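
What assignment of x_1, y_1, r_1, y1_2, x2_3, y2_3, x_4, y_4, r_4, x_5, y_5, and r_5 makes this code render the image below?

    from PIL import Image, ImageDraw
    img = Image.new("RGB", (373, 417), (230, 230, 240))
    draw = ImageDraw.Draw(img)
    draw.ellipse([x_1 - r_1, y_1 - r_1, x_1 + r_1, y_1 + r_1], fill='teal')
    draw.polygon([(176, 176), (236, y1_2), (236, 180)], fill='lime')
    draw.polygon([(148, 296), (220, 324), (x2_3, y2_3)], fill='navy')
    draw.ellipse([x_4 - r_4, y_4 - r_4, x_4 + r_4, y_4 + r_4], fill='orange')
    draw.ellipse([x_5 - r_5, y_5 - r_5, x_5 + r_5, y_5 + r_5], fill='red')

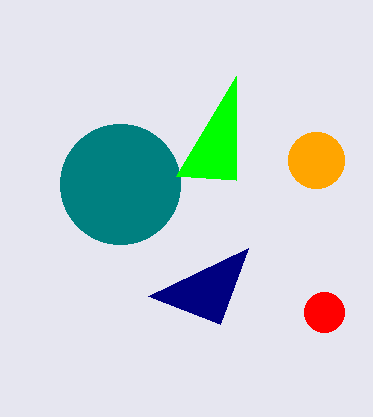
x_1 = 120, y_1 = 184, r_1 = 60, y1_2 = 76, x2_3 = 248, y2_3 = 248, x_4 = 316, y_4 = 160, r_4 = 28, x_5 = 324, y_5 = 312, r_5 = 20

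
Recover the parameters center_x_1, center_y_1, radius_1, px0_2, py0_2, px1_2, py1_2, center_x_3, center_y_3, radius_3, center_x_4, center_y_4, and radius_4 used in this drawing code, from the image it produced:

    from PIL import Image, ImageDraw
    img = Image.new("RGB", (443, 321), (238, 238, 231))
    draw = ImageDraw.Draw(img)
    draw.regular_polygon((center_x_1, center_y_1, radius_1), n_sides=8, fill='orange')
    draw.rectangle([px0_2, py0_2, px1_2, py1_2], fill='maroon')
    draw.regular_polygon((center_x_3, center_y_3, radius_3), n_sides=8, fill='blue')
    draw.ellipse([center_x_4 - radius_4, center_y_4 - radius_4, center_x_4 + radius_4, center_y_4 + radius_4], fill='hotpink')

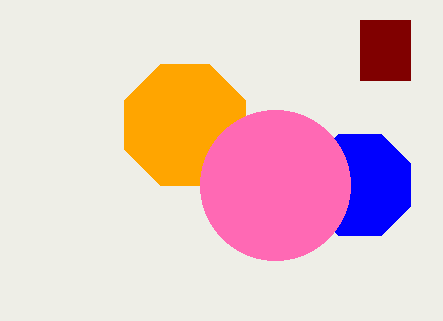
center_x_1 = 185; center_y_1 = 125; radius_1 = 65; px0_2 = 360; py0_2 = 20; px1_2 = 410; py1_2 = 80; center_x_3 = 360; center_y_3 = 185; radius_3 = 55; center_x_4 = 275; center_y_4 = 185; radius_4 = 75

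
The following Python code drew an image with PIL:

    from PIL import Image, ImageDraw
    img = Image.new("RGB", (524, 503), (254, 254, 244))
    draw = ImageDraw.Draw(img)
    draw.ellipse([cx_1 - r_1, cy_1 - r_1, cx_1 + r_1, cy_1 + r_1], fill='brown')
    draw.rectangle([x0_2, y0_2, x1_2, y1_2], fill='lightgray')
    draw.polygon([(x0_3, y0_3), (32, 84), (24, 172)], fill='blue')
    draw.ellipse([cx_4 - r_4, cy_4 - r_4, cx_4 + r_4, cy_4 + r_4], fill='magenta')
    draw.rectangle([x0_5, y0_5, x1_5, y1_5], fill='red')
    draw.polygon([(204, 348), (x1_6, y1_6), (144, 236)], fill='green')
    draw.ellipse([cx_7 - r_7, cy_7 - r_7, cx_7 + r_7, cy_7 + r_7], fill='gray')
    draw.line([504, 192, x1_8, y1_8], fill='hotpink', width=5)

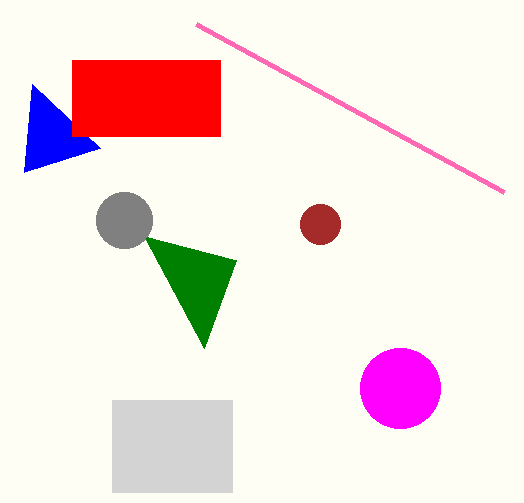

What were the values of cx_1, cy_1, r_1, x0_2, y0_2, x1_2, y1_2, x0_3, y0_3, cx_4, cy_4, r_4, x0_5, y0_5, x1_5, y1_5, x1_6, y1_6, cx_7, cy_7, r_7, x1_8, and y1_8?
cx_1 = 320
cy_1 = 224
r_1 = 20
x0_2 = 112
y0_2 = 400
x1_2 = 232
y1_2 = 492
x0_3 = 100
y0_3 = 148
cx_4 = 400
cy_4 = 388
r_4 = 40
x0_5 = 72
y0_5 = 60
x1_5 = 220
y1_5 = 136
x1_6 = 236
y1_6 = 260
cx_7 = 124
cy_7 = 220
r_7 = 28
x1_8 = 196
y1_8 = 24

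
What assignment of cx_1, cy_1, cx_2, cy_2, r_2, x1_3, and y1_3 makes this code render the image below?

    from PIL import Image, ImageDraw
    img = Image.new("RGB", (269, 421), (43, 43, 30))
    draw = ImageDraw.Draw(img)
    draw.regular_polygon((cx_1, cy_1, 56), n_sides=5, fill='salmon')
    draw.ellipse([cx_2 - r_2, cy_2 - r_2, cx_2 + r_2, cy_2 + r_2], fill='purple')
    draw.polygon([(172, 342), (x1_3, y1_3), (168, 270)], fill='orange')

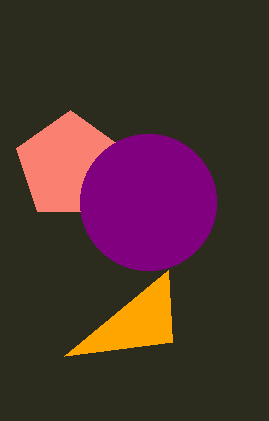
cx_1 = 70
cy_1 = 166
cx_2 = 148
cy_2 = 202
r_2 = 68
x1_3 = 64
y1_3 = 356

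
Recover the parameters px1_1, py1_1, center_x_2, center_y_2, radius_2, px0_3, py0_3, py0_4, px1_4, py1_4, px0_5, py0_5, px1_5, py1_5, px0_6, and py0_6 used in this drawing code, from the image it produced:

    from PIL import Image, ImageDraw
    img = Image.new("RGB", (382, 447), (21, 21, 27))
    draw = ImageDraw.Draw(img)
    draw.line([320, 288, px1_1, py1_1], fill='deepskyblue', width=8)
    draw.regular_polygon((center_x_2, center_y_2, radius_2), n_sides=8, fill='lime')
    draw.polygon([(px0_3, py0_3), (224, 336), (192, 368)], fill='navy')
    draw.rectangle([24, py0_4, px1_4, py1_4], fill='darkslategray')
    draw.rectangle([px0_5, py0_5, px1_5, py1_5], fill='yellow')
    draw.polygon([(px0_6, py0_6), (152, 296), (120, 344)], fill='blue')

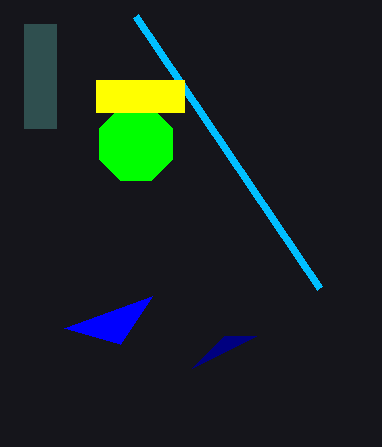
px1_1 = 136; py1_1 = 16; center_x_2 = 136; center_y_2 = 144; radius_2 = 40; px0_3 = 256; py0_3 = 336; py0_4 = 24; px1_4 = 56; py1_4 = 128; px0_5 = 96; py0_5 = 80; px1_5 = 184; py1_5 = 112; px0_6 = 64; py0_6 = 328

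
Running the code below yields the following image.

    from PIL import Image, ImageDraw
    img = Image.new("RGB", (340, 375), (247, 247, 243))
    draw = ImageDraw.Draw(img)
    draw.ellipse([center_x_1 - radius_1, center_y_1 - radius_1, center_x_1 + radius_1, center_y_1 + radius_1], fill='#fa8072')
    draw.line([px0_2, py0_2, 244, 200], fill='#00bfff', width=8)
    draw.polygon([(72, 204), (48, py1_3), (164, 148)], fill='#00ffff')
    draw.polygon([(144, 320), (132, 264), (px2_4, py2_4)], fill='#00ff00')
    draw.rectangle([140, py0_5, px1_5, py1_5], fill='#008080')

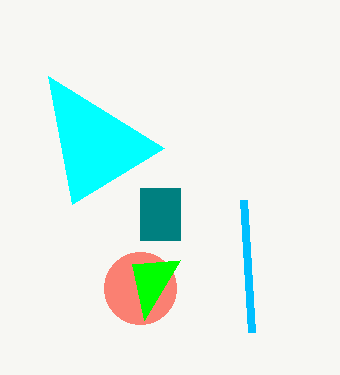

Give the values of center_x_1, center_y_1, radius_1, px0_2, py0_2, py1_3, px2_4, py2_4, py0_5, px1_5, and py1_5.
center_x_1 = 140
center_y_1 = 288
radius_1 = 36
px0_2 = 252
py0_2 = 332
py1_3 = 76
px2_4 = 180
py2_4 = 260
py0_5 = 188
px1_5 = 180
py1_5 = 240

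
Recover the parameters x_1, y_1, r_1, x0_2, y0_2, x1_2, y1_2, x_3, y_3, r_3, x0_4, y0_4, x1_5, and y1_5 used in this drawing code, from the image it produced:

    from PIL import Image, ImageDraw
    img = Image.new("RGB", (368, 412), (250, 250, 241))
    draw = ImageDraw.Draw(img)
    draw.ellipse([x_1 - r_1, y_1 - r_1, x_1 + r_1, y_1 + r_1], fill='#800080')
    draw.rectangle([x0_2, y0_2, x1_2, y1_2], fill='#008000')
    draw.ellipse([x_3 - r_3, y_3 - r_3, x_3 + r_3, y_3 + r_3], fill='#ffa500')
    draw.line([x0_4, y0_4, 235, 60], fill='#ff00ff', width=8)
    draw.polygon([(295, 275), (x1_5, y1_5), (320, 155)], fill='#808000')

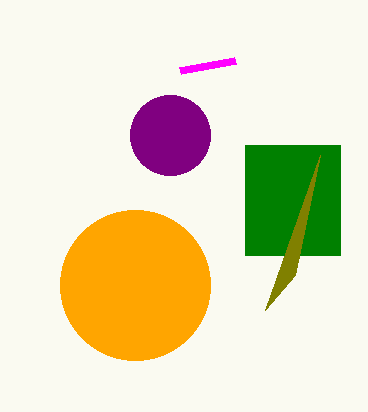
x_1 = 170, y_1 = 135, r_1 = 40, x0_2 = 245, y0_2 = 145, x1_2 = 340, y1_2 = 255, x_3 = 135, y_3 = 285, r_3 = 75, x0_4 = 180, y0_4 = 70, x1_5 = 265, y1_5 = 310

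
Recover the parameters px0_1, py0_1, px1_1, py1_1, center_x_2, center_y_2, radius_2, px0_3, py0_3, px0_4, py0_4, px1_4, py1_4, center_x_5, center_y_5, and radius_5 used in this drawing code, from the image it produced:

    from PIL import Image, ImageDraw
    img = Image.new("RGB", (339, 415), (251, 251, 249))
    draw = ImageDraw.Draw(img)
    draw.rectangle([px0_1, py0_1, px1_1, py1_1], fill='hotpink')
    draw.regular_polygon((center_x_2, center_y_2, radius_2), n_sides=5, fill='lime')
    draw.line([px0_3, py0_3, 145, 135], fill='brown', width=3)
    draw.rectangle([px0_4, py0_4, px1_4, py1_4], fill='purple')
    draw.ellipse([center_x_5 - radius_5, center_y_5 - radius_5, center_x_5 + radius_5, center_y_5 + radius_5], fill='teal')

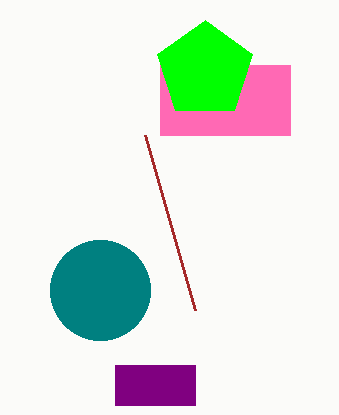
px0_1 = 160
py0_1 = 65
px1_1 = 290
py1_1 = 135
center_x_2 = 205
center_y_2 = 70
radius_2 = 50
px0_3 = 195
py0_3 = 310
px0_4 = 115
py0_4 = 365
px1_4 = 195
py1_4 = 405
center_x_5 = 100
center_y_5 = 290
radius_5 = 50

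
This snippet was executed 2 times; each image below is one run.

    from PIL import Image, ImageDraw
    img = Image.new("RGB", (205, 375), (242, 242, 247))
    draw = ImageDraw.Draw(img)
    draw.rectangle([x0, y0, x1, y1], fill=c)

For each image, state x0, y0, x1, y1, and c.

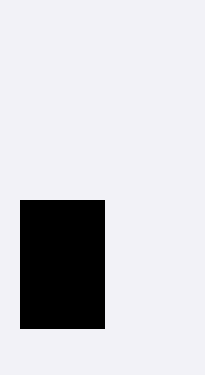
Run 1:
x0 = 20, y0 = 200, x1 = 104, y1 = 328, c = 'black'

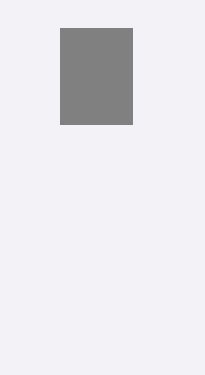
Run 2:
x0 = 60; y0 = 28; x1 = 132; y1 = 124; c = 'gray'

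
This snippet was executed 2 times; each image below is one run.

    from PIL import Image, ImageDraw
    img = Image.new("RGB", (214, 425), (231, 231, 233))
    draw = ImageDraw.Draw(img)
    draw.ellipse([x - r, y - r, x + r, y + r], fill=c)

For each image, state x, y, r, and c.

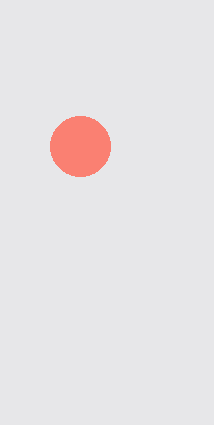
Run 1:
x = 80, y = 146, r = 30, c = 'salmon'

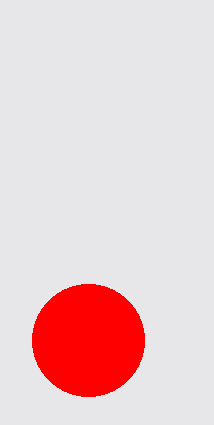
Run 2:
x = 88; y = 340; r = 56; c = 'red'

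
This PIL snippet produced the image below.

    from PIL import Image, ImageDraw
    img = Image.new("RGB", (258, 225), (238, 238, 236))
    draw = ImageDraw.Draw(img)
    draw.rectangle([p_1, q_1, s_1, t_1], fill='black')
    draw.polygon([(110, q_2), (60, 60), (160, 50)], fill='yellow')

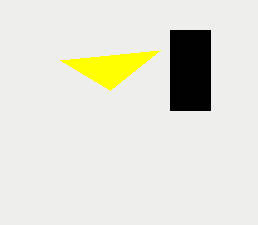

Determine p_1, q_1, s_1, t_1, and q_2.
p_1 = 170; q_1 = 30; s_1 = 210; t_1 = 110; q_2 = 90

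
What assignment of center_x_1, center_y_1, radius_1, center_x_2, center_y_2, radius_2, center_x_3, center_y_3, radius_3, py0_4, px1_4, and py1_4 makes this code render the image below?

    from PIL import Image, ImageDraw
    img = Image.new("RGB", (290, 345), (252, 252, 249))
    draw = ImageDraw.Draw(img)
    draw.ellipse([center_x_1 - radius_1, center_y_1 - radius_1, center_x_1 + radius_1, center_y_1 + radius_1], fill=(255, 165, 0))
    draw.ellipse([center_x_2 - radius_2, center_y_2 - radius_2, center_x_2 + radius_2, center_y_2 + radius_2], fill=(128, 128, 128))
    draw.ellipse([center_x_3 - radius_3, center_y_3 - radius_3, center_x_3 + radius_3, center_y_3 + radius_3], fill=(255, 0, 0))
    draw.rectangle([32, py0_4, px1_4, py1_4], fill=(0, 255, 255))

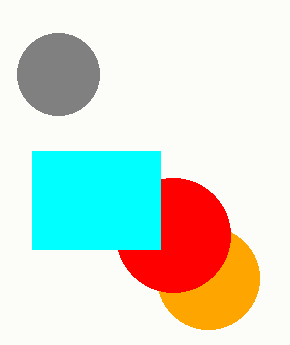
center_x_1 = 208, center_y_1 = 278, radius_1 = 51, center_x_2 = 58, center_y_2 = 74, radius_2 = 41, center_x_3 = 173, center_y_3 = 235, radius_3 = 57, py0_4 = 151, px1_4 = 160, py1_4 = 249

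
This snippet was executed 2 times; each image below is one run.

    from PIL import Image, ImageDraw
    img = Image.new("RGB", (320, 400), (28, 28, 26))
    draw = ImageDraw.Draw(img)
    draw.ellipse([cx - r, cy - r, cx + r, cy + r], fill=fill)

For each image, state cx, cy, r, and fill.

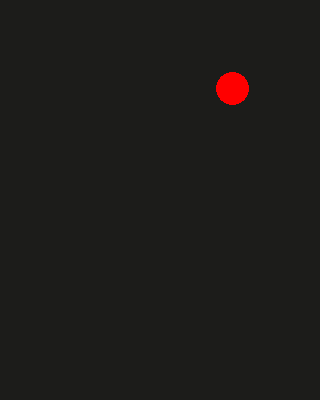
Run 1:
cx = 232, cy = 88, r = 16, fill = 'red'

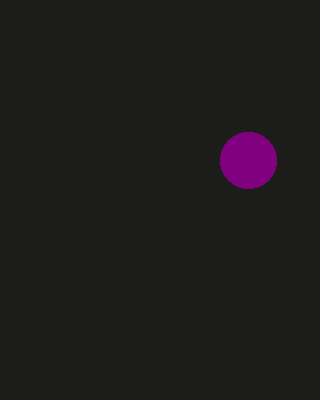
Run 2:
cx = 248; cy = 160; r = 28; fill = 'purple'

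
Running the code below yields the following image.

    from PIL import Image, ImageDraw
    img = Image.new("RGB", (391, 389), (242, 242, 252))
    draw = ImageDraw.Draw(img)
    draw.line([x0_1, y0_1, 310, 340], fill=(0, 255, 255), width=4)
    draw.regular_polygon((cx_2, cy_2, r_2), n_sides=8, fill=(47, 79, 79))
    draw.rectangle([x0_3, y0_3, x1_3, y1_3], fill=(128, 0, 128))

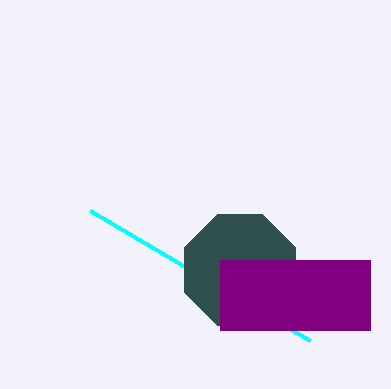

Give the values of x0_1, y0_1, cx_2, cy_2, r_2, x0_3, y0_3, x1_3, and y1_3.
x0_1 = 90; y0_1 = 210; cx_2 = 240; cy_2 = 270; r_2 = 60; x0_3 = 220; y0_3 = 260; x1_3 = 370; y1_3 = 330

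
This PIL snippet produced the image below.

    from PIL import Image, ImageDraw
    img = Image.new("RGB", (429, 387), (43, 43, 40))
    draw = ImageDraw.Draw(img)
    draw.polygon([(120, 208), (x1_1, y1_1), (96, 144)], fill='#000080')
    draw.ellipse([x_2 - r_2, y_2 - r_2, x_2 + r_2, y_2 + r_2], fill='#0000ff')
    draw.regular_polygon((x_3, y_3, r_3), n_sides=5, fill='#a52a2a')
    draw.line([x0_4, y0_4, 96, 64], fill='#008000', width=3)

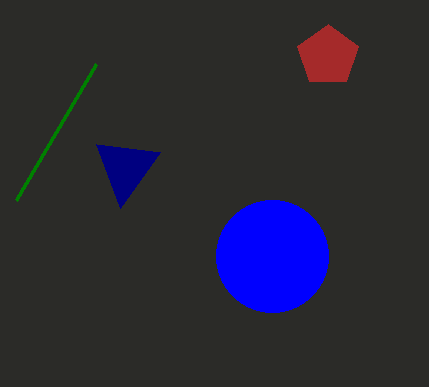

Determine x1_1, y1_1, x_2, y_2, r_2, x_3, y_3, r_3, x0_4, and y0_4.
x1_1 = 160; y1_1 = 152; x_2 = 272; y_2 = 256; r_2 = 56; x_3 = 328; y_3 = 56; r_3 = 32; x0_4 = 16; y0_4 = 200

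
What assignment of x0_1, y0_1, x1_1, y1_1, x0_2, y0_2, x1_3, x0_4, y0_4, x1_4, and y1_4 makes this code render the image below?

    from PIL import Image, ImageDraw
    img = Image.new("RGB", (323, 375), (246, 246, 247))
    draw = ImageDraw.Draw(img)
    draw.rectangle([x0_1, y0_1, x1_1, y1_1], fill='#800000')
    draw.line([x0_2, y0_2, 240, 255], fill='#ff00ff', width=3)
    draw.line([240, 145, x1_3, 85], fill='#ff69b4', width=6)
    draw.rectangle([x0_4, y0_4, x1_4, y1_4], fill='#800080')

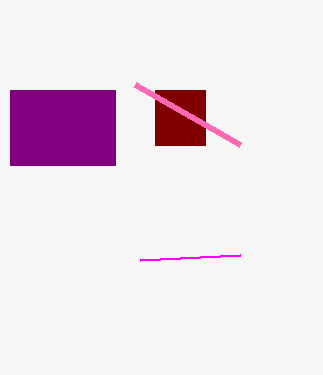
x0_1 = 155, y0_1 = 90, x1_1 = 205, y1_1 = 145, x0_2 = 140, y0_2 = 260, x1_3 = 135, x0_4 = 10, y0_4 = 90, x1_4 = 115, y1_4 = 165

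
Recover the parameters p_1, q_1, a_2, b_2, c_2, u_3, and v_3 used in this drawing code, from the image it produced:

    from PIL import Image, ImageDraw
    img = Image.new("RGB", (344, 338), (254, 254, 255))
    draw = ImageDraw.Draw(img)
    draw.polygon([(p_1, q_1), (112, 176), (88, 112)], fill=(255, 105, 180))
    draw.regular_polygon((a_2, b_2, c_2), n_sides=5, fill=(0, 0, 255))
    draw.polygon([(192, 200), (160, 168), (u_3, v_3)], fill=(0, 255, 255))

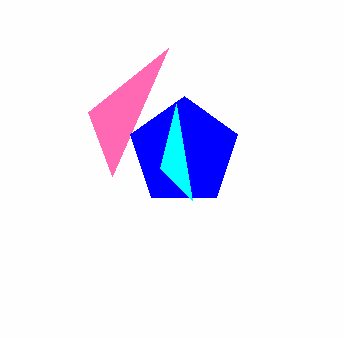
p_1 = 168
q_1 = 48
a_2 = 184
b_2 = 152
c_2 = 56
u_3 = 176
v_3 = 104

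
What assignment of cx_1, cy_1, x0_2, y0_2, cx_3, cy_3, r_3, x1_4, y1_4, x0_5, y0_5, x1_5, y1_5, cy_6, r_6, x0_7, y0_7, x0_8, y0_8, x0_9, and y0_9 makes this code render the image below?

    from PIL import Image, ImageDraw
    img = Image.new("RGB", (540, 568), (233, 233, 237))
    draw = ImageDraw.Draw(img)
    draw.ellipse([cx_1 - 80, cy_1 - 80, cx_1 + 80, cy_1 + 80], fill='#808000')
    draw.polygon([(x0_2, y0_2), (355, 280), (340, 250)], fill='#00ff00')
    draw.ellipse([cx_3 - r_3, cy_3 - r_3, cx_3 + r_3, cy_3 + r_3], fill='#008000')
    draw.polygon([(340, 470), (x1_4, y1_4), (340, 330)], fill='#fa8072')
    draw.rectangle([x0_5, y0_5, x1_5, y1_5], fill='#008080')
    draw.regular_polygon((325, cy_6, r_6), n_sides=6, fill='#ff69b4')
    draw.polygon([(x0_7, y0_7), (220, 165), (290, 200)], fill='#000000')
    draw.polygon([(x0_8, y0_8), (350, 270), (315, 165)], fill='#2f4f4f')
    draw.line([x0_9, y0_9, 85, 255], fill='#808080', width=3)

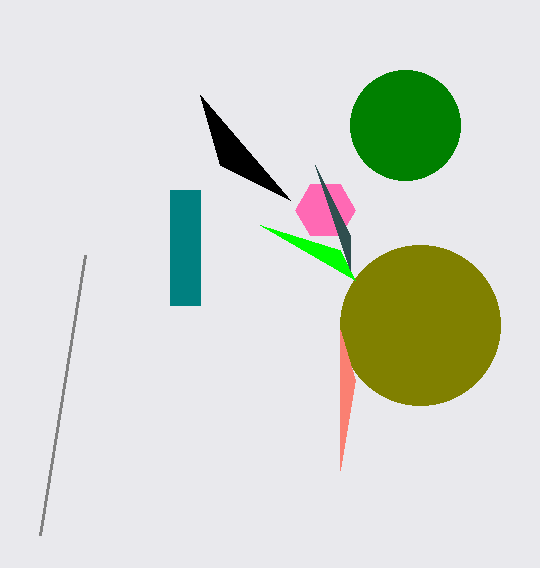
cx_1 = 420
cy_1 = 325
x0_2 = 260
y0_2 = 225
cx_3 = 405
cy_3 = 125
r_3 = 55
x1_4 = 355
y1_4 = 380
x0_5 = 170
y0_5 = 190
x1_5 = 200
y1_5 = 305
cy_6 = 210
r_6 = 30
x0_7 = 200
y0_7 = 95
x0_8 = 350
y0_8 = 235
x0_9 = 40
y0_9 = 535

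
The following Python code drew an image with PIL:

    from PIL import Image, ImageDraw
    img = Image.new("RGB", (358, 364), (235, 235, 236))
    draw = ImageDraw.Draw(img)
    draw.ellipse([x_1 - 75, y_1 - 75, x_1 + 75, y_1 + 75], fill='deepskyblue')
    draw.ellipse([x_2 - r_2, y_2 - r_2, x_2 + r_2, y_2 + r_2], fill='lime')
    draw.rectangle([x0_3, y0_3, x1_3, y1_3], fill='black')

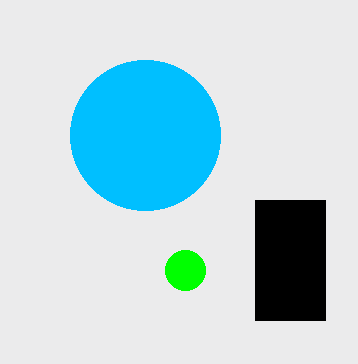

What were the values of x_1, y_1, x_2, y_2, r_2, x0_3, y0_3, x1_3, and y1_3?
x_1 = 145
y_1 = 135
x_2 = 185
y_2 = 270
r_2 = 20
x0_3 = 255
y0_3 = 200
x1_3 = 325
y1_3 = 320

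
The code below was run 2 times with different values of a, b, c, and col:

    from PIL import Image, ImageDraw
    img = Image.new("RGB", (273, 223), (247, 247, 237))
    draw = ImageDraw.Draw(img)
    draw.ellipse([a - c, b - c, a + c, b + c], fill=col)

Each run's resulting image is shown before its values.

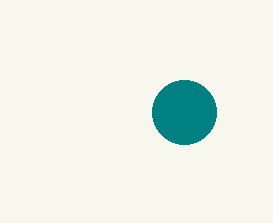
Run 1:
a = 184
b = 112
c = 32
col = 'teal'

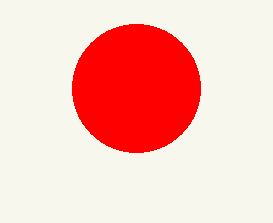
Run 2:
a = 136; b = 88; c = 64; col = 'red'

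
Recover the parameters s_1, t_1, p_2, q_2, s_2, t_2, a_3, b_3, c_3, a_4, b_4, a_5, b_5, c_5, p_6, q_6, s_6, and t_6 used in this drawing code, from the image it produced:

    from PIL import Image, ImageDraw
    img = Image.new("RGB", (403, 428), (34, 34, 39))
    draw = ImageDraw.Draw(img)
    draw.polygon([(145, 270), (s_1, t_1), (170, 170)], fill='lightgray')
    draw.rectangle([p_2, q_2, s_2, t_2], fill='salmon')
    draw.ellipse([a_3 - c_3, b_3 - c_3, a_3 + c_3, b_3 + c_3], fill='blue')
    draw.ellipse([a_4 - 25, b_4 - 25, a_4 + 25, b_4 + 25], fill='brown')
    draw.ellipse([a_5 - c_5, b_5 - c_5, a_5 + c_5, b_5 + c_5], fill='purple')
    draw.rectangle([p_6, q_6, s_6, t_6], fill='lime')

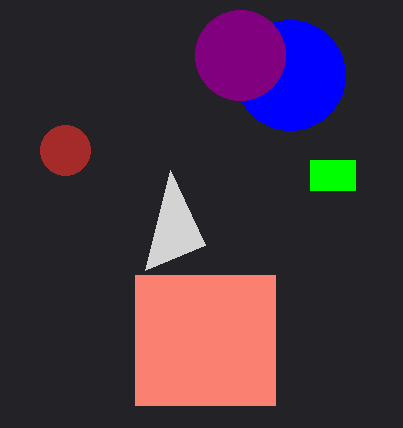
s_1 = 205; t_1 = 245; p_2 = 135; q_2 = 275; s_2 = 275; t_2 = 405; a_3 = 290; b_3 = 75; c_3 = 55; a_4 = 65; b_4 = 150; a_5 = 240; b_5 = 55; c_5 = 45; p_6 = 310; q_6 = 160; s_6 = 355; t_6 = 190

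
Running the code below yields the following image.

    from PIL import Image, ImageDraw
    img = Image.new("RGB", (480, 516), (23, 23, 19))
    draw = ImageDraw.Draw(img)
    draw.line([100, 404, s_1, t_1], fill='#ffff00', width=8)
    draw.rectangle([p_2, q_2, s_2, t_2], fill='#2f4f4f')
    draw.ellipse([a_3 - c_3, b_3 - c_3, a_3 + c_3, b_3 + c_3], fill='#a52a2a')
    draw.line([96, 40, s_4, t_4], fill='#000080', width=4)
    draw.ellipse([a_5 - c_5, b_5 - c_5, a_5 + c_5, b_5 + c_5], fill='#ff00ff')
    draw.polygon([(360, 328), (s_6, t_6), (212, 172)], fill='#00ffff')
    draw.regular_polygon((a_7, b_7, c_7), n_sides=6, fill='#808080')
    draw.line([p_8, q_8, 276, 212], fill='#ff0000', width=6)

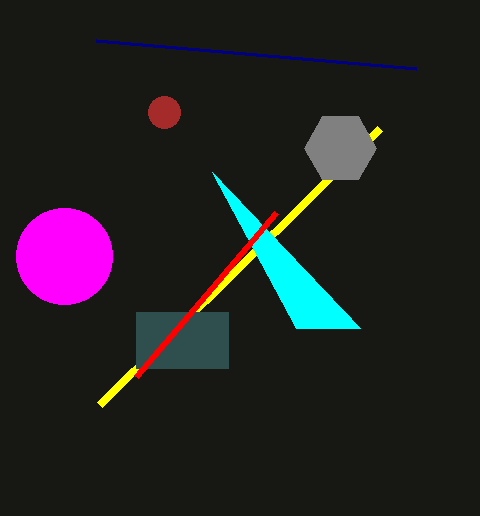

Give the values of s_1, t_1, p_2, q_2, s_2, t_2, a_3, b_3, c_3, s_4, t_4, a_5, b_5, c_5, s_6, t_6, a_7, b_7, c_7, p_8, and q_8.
s_1 = 380
t_1 = 128
p_2 = 136
q_2 = 312
s_2 = 228
t_2 = 368
a_3 = 164
b_3 = 112
c_3 = 16
s_4 = 416
t_4 = 68
a_5 = 64
b_5 = 256
c_5 = 48
s_6 = 296
t_6 = 328
a_7 = 340
b_7 = 148
c_7 = 36
p_8 = 136
q_8 = 376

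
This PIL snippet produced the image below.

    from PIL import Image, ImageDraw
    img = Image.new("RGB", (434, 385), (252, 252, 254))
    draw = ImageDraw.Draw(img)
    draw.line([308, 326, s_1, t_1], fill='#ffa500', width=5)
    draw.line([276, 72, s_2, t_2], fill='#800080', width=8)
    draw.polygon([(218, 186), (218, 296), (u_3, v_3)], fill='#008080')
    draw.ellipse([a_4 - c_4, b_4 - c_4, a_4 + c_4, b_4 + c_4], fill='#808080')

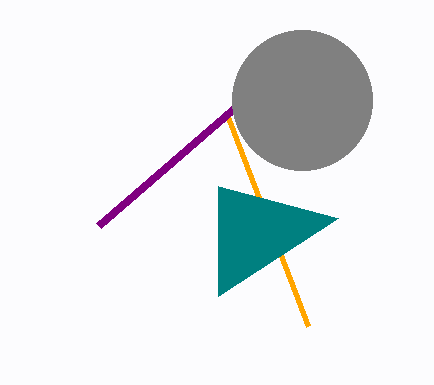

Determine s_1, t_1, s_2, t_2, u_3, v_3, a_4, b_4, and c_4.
s_1 = 226; t_1 = 112; s_2 = 98; t_2 = 226; u_3 = 338; v_3 = 218; a_4 = 302; b_4 = 100; c_4 = 70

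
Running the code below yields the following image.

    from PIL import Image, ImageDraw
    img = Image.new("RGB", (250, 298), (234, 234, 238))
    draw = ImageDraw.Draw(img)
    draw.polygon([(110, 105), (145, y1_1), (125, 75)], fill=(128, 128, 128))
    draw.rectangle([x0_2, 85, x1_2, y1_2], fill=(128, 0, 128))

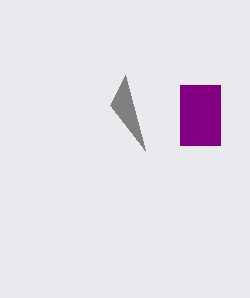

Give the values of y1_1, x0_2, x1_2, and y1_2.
y1_1 = 150; x0_2 = 180; x1_2 = 220; y1_2 = 145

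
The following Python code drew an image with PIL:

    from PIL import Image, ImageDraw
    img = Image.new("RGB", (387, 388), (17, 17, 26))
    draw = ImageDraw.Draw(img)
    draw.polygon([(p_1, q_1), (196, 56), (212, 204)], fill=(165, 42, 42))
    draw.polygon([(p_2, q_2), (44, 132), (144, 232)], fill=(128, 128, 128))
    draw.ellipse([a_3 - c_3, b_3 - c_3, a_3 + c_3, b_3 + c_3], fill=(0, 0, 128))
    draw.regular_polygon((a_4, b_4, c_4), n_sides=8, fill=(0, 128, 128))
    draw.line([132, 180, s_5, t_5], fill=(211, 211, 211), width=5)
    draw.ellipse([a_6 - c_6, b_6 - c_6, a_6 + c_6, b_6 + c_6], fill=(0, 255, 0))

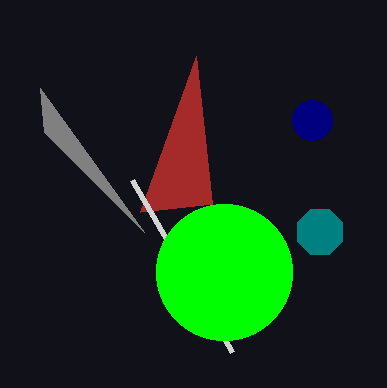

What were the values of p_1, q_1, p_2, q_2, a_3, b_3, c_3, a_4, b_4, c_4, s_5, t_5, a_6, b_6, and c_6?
p_1 = 140
q_1 = 212
p_2 = 40
q_2 = 88
a_3 = 312
b_3 = 120
c_3 = 20
a_4 = 320
b_4 = 232
c_4 = 24
s_5 = 232
t_5 = 352
a_6 = 224
b_6 = 272
c_6 = 68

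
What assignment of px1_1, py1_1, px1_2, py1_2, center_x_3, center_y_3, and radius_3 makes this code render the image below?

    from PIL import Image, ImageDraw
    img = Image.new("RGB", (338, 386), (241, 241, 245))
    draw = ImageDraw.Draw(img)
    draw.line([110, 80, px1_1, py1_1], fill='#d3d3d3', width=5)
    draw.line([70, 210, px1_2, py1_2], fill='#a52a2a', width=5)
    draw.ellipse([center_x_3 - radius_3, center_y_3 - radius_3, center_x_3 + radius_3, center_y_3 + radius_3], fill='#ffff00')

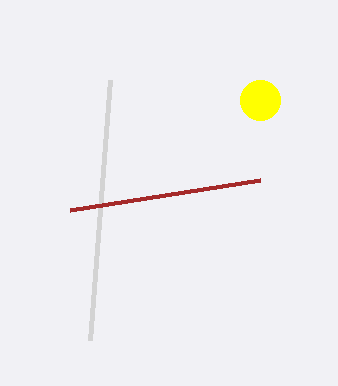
px1_1 = 90, py1_1 = 340, px1_2 = 260, py1_2 = 180, center_x_3 = 260, center_y_3 = 100, radius_3 = 20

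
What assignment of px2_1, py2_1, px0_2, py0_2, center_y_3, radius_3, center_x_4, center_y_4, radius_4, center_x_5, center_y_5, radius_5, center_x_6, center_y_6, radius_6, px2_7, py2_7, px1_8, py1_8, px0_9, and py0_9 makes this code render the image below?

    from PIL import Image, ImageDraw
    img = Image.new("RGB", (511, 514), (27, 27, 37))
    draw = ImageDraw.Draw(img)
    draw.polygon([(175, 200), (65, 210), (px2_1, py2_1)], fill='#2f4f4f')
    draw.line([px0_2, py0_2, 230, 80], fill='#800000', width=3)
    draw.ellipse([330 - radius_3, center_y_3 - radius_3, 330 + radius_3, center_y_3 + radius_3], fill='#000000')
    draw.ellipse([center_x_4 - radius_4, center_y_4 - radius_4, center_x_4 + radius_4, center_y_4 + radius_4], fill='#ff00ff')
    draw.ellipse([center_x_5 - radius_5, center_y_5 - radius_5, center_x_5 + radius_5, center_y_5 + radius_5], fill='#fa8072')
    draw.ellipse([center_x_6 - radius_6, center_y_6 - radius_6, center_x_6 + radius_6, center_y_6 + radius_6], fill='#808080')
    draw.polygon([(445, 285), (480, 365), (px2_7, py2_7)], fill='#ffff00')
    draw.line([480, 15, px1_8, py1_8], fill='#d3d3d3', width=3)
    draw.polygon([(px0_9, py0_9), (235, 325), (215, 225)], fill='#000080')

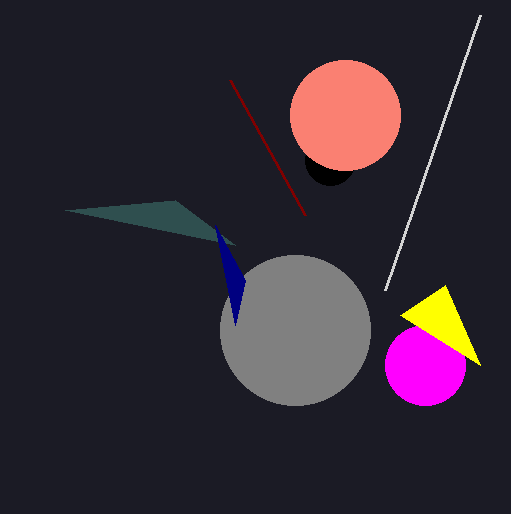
px2_1 = 235
py2_1 = 245
px0_2 = 305
py0_2 = 215
center_y_3 = 160
radius_3 = 25
center_x_4 = 425
center_y_4 = 365
radius_4 = 40
center_x_5 = 345
center_y_5 = 115
radius_5 = 55
center_x_6 = 295
center_y_6 = 330
radius_6 = 75
px2_7 = 400
py2_7 = 315
px1_8 = 385
py1_8 = 290
px0_9 = 245
py0_9 = 280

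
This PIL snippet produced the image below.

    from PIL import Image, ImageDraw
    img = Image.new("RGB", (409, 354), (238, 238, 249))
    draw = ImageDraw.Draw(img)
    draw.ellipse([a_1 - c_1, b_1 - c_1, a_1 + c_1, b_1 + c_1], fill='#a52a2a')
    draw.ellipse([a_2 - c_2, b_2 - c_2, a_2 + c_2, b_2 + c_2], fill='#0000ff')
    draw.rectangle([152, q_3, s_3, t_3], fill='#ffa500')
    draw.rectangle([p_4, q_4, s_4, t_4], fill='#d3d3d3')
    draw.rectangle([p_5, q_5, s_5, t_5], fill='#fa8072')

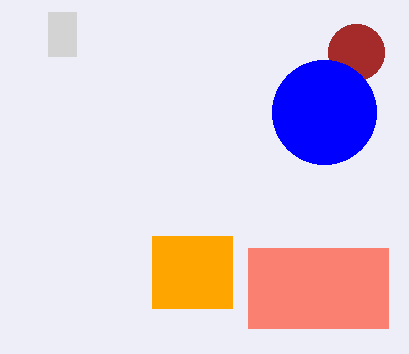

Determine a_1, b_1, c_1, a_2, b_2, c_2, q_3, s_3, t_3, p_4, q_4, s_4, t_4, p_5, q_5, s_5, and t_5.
a_1 = 356, b_1 = 52, c_1 = 28, a_2 = 324, b_2 = 112, c_2 = 52, q_3 = 236, s_3 = 232, t_3 = 308, p_4 = 48, q_4 = 12, s_4 = 76, t_4 = 56, p_5 = 248, q_5 = 248, s_5 = 388, t_5 = 328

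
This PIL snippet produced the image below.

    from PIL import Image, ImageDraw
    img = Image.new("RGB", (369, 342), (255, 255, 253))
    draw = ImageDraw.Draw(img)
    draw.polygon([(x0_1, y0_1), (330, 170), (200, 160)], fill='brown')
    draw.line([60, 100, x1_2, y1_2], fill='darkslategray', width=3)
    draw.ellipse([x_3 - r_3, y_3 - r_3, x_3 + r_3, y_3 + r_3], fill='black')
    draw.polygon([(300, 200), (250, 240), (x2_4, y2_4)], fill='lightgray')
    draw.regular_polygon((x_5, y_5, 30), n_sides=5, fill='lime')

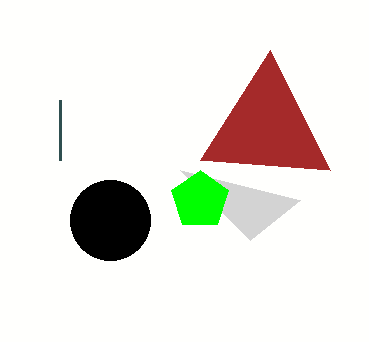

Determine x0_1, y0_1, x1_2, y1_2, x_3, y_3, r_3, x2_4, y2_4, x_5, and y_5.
x0_1 = 270, y0_1 = 50, x1_2 = 60, y1_2 = 160, x_3 = 110, y_3 = 220, r_3 = 40, x2_4 = 180, y2_4 = 170, x_5 = 200, y_5 = 200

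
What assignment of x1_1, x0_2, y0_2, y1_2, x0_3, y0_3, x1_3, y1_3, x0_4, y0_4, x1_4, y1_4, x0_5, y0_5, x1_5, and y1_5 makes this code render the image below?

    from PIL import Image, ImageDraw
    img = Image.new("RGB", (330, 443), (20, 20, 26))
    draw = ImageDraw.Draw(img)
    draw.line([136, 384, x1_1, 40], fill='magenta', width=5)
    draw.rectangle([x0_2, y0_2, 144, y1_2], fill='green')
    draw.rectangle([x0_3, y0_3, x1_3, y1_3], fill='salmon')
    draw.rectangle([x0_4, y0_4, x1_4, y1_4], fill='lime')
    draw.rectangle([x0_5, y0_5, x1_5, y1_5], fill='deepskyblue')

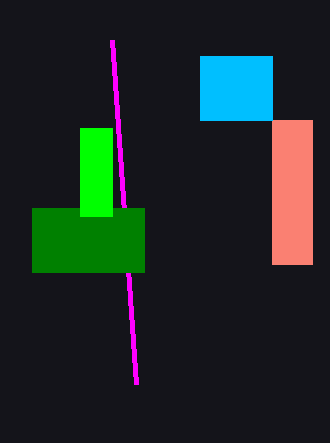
x1_1 = 112; x0_2 = 32; y0_2 = 208; y1_2 = 272; x0_3 = 272; y0_3 = 120; x1_3 = 312; y1_3 = 264; x0_4 = 80; y0_4 = 128; x1_4 = 112; y1_4 = 216; x0_5 = 200; y0_5 = 56; x1_5 = 272; y1_5 = 120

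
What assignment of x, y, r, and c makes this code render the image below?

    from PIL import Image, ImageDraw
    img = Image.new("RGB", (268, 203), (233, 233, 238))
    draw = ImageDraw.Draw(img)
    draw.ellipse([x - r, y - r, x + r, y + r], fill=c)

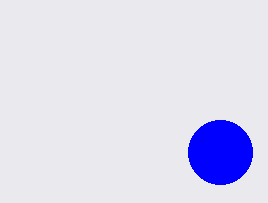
x = 220, y = 152, r = 32, c = 'blue'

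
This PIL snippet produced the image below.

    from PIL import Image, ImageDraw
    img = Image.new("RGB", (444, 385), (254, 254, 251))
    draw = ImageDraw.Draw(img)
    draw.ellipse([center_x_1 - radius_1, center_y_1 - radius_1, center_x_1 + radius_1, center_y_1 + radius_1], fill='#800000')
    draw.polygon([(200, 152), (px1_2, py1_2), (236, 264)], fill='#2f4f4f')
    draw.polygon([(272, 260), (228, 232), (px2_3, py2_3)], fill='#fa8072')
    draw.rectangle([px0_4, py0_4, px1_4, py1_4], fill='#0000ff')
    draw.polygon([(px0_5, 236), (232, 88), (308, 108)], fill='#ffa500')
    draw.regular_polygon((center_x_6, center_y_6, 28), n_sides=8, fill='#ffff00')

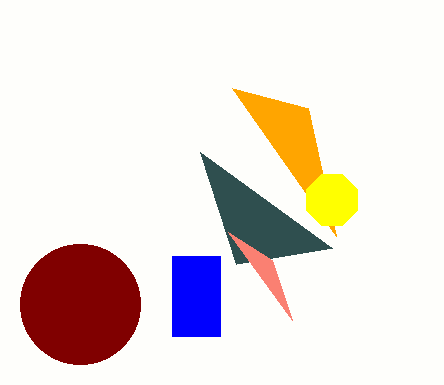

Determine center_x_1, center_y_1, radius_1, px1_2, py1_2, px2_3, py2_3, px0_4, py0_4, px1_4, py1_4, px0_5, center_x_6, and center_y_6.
center_x_1 = 80
center_y_1 = 304
radius_1 = 60
px1_2 = 332
py1_2 = 248
px2_3 = 292
py2_3 = 320
px0_4 = 172
py0_4 = 256
px1_4 = 220
py1_4 = 336
px0_5 = 336
center_x_6 = 332
center_y_6 = 200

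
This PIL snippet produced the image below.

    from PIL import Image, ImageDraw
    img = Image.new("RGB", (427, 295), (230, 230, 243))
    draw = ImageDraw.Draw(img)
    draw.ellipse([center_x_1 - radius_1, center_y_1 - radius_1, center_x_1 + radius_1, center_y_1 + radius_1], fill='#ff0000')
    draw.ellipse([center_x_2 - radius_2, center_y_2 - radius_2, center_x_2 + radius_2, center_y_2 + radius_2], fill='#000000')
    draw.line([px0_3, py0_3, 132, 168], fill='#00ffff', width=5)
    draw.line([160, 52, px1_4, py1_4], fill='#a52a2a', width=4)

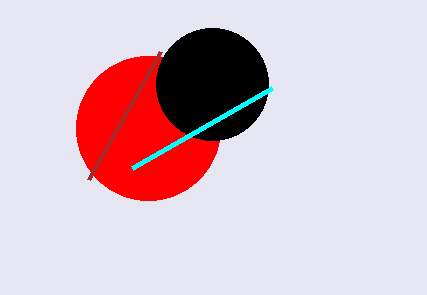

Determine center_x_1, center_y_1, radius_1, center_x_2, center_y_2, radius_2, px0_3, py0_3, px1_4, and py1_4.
center_x_1 = 148; center_y_1 = 128; radius_1 = 72; center_x_2 = 212; center_y_2 = 84; radius_2 = 56; px0_3 = 272; py0_3 = 88; px1_4 = 88; py1_4 = 180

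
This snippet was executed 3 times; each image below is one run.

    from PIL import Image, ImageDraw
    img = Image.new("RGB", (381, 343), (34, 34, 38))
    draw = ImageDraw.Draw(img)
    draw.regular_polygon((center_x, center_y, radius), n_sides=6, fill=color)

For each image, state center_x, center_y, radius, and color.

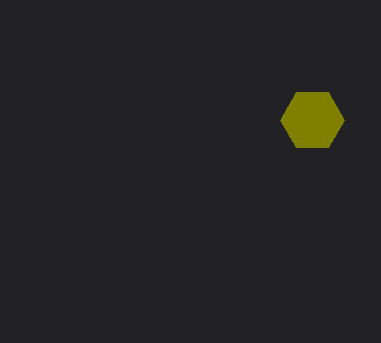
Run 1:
center_x = 312, center_y = 120, radius = 32, color = 'olive'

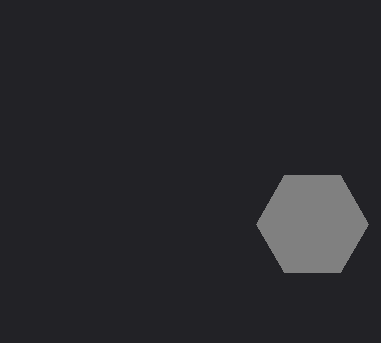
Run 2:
center_x = 312
center_y = 224
radius = 56
color = 'gray'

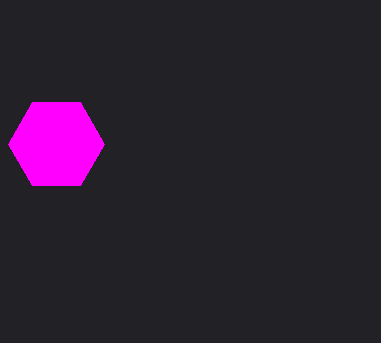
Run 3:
center_x = 56
center_y = 144
radius = 48
color = 'magenta'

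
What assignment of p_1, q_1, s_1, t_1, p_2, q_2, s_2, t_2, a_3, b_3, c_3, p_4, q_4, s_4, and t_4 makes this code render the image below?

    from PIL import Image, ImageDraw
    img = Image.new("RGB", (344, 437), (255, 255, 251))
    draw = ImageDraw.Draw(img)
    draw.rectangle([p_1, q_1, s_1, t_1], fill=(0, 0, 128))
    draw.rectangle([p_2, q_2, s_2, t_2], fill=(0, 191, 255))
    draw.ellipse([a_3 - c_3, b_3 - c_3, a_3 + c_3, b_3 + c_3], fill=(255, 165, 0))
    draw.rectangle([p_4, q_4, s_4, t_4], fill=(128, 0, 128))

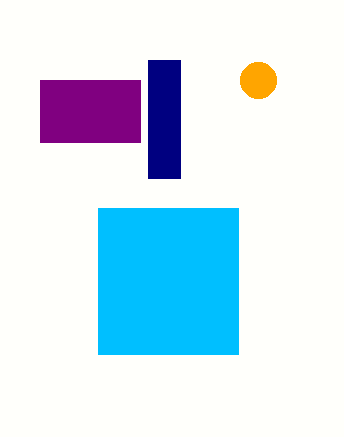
p_1 = 148; q_1 = 60; s_1 = 180; t_1 = 178; p_2 = 98; q_2 = 208; s_2 = 238; t_2 = 354; a_3 = 258; b_3 = 80; c_3 = 18; p_4 = 40; q_4 = 80; s_4 = 140; t_4 = 142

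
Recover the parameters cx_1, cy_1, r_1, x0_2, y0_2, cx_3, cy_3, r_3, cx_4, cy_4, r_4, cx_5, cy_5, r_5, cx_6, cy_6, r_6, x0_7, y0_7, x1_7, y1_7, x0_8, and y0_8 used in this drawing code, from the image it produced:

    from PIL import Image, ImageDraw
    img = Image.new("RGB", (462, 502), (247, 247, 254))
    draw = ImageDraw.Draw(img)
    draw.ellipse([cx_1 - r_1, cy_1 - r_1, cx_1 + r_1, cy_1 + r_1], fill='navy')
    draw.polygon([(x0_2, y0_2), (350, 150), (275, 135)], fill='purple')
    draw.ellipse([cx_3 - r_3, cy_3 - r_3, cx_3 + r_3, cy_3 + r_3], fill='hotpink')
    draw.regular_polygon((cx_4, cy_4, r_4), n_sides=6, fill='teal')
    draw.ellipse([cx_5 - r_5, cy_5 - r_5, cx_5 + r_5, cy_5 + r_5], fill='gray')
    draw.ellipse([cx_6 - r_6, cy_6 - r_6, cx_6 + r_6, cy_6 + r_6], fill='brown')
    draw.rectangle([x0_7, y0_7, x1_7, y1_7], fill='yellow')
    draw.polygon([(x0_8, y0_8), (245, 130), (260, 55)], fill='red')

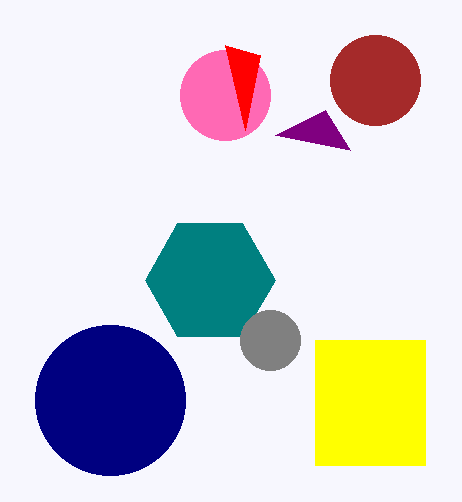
cx_1 = 110, cy_1 = 400, r_1 = 75, x0_2 = 325, y0_2 = 110, cx_3 = 225, cy_3 = 95, r_3 = 45, cx_4 = 210, cy_4 = 280, r_4 = 65, cx_5 = 270, cy_5 = 340, r_5 = 30, cx_6 = 375, cy_6 = 80, r_6 = 45, x0_7 = 315, y0_7 = 340, x1_7 = 425, y1_7 = 465, x0_8 = 225, y0_8 = 45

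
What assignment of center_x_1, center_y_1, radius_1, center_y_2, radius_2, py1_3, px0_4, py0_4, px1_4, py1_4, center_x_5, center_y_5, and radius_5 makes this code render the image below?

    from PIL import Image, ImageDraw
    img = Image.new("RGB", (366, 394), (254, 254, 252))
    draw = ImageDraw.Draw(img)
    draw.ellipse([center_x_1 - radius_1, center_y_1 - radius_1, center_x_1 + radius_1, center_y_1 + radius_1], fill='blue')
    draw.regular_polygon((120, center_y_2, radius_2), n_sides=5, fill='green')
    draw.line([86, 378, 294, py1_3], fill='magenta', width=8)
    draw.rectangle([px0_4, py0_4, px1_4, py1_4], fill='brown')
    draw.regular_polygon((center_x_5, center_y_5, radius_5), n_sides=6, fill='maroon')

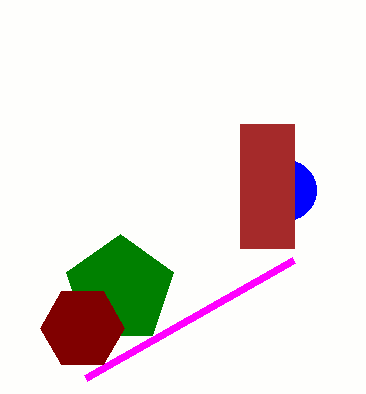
center_x_1 = 286, center_y_1 = 190, radius_1 = 30, center_y_2 = 290, radius_2 = 56, py1_3 = 260, px0_4 = 240, py0_4 = 124, px1_4 = 294, py1_4 = 248, center_x_5 = 82, center_y_5 = 328, radius_5 = 42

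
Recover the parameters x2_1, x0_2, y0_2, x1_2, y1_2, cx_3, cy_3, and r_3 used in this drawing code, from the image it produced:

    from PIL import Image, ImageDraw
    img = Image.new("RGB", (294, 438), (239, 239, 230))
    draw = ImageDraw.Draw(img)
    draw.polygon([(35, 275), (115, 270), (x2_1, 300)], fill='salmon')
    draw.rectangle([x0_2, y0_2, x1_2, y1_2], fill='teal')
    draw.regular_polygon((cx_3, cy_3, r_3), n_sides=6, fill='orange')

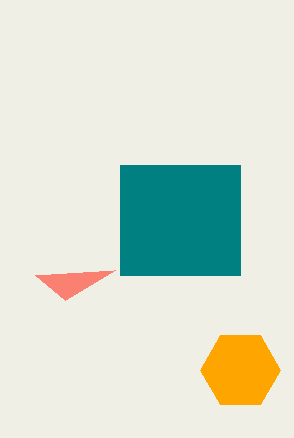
x2_1 = 65, x0_2 = 120, y0_2 = 165, x1_2 = 240, y1_2 = 275, cx_3 = 240, cy_3 = 370, r_3 = 40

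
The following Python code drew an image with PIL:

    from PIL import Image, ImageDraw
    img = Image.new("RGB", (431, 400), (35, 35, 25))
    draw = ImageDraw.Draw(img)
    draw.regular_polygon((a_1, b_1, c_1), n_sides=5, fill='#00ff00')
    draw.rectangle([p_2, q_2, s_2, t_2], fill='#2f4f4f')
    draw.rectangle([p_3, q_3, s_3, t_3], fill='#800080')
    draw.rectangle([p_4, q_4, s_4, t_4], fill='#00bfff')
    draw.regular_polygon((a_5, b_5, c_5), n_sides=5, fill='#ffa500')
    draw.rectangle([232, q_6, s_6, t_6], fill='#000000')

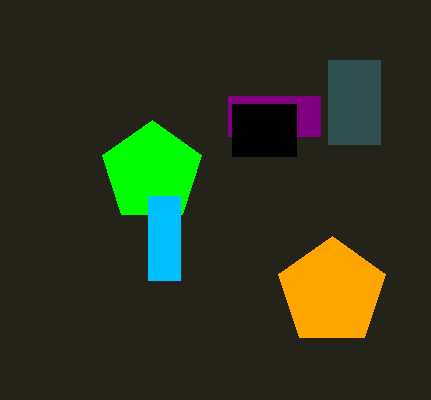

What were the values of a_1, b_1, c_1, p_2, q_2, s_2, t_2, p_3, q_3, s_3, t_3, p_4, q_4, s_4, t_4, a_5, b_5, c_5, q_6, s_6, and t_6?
a_1 = 152
b_1 = 172
c_1 = 52
p_2 = 328
q_2 = 60
s_2 = 380
t_2 = 144
p_3 = 228
q_3 = 96
s_3 = 320
t_3 = 136
p_4 = 148
q_4 = 196
s_4 = 180
t_4 = 280
a_5 = 332
b_5 = 292
c_5 = 56
q_6 = 104
s_6 = 296
t_6 = 156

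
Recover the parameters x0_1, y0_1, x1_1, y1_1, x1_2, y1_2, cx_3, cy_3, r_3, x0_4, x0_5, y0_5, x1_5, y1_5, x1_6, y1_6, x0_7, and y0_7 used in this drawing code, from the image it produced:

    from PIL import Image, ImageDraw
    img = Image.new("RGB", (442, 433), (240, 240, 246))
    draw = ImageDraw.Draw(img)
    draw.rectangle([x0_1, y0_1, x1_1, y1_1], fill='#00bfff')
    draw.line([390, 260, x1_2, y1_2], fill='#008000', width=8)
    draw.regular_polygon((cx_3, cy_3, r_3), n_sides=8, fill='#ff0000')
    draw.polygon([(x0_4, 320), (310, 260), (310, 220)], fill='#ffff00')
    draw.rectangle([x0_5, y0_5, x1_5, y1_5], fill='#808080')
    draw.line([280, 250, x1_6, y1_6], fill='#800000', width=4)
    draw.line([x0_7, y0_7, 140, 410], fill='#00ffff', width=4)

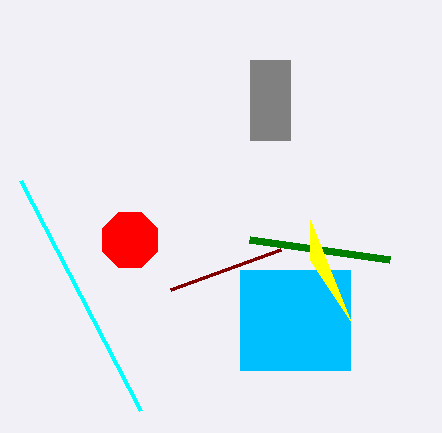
x0_1 = 240, y0_1 = 270, x1_1 = 350, y1_1 = 370, x1_2 = 250, y1_2 = 240, cx_3 = 130, cy_3 = 240, r_3 = 30, x0_4 = 350, x0_5 = 250, y0_5 = 60, x1_5 = 290, y1_5 = 140, x1_6 = 170, y1_6 = 290, x0_7 = 20, y0_7 = 180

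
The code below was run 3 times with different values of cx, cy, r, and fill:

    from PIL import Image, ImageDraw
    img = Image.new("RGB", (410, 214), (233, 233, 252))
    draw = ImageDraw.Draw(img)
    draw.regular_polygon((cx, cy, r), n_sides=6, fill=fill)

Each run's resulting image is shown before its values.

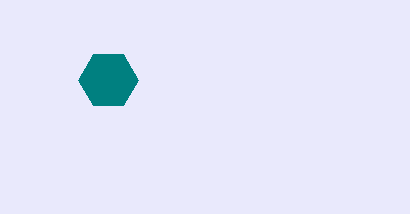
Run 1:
cx = 108
cy = 80
r = 30
fill = 'teal'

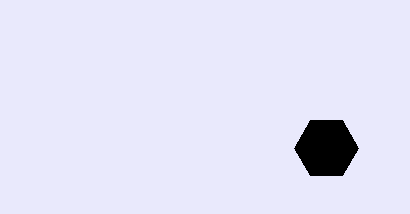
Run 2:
cx = 326, cy = 148, r = 32, fill = 'black'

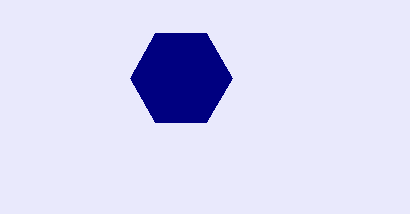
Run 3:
cx = 181; cy = 78; r = 51; fill = 'navy'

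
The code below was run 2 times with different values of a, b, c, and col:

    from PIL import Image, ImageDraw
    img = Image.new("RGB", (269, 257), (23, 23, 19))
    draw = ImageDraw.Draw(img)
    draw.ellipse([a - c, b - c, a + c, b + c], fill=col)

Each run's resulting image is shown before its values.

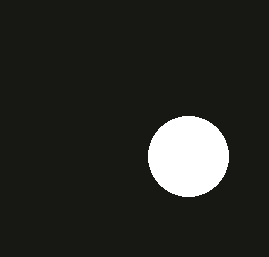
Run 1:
a = 188
b = 156
c = 40
col = 'white'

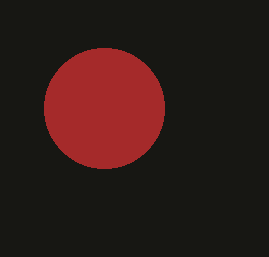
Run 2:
a = 104
b = 108
c = 60
col = 'brown'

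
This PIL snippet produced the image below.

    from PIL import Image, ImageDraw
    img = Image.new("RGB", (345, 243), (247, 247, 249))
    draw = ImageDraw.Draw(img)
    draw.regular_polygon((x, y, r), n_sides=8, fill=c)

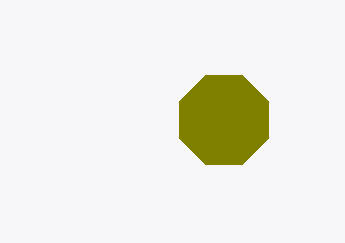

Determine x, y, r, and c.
x = 224
y = 120
r = 48
c = 'olive'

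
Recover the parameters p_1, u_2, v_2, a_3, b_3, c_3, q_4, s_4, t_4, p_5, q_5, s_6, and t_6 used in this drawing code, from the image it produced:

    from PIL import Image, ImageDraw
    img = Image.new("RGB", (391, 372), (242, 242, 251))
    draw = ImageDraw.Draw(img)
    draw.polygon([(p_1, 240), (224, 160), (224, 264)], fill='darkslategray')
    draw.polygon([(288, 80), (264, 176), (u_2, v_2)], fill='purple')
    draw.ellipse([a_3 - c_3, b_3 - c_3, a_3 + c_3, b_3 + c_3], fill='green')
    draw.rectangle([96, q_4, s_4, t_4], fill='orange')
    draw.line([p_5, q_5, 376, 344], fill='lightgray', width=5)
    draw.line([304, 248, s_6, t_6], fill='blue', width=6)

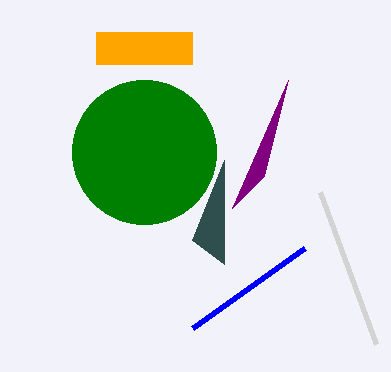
p_1 = 192, u_2 = 232, v_2 = 208, a_3 = 144, b_3 = 152, c_3 = 72, q_4 = 32, s_4 = 192, t_4 = 64, p_5 = 320, q_5 = 192, s_6 = 192, t_6 = 328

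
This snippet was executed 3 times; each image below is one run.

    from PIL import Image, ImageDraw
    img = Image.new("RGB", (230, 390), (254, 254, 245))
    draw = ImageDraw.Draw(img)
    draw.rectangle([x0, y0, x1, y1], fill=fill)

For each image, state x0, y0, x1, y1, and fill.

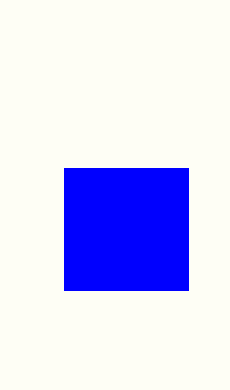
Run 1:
x0 = 64
y0 = 168
x1 = 188
y1 = 290
fill = 'blue'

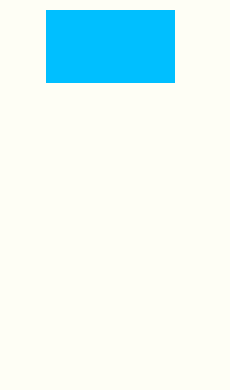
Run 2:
x0 = 46
y0 = 10
x1 = 174
y1 = 82
fill = 'deepskyblue'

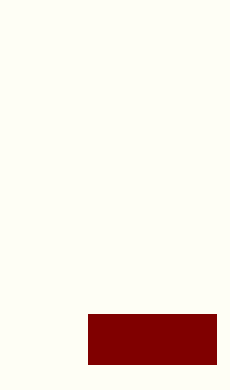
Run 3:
x0 = 88
y0 = 314
x1 = 216
y1 = 364
fill = 'maroon'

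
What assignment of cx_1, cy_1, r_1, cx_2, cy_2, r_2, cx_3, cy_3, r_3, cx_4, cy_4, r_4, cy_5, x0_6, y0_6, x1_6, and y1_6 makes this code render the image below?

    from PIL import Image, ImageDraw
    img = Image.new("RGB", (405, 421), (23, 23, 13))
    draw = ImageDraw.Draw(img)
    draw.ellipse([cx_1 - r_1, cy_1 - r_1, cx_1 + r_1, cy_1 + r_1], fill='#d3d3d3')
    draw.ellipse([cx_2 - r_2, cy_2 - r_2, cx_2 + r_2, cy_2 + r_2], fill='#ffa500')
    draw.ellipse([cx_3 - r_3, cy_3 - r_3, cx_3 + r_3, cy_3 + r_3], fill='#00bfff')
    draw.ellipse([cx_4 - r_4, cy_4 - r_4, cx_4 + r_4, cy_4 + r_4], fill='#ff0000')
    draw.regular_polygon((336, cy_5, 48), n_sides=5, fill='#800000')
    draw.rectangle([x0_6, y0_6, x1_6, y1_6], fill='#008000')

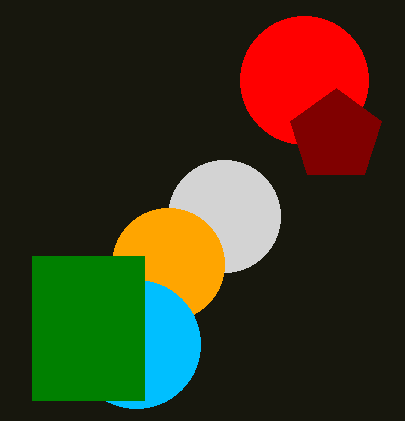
cx_1 = 224
cy_1 = 216
r_1 = 56
cx_2 = 168
cy_2 = 264
r_2 = 56
cx_3 = 136
cy_3 = 344
r_3 = 64
cx_4 = 304
cy_4 = 80
r_4 = 64
cy_5 = 136
x0_6 = 32
y0_6 = 256
x1_6 = 144
y1_6 = 400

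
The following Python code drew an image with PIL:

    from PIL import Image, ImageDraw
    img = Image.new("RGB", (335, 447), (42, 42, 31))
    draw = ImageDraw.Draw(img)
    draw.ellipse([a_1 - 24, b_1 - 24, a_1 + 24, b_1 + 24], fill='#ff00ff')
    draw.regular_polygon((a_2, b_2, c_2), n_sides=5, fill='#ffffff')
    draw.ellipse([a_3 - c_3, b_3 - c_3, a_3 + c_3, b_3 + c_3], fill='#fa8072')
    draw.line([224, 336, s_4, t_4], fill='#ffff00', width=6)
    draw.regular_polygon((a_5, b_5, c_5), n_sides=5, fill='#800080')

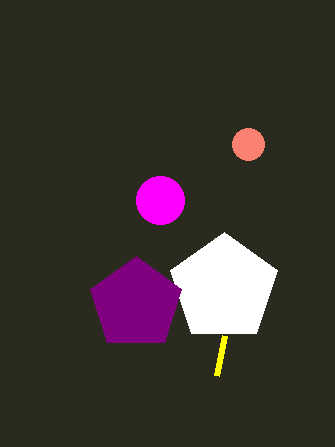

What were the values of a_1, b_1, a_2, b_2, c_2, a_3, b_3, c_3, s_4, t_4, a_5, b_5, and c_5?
a_1 = 160
b_1 = 200
a_2 = 224
b_2 = 288
c_2 = 56
a_3 = 248
b_3 = 144
c_3 = 16
s_4 = 216
t_4 = 376
a_5 = 136
b_5 = 304
c_5 = 48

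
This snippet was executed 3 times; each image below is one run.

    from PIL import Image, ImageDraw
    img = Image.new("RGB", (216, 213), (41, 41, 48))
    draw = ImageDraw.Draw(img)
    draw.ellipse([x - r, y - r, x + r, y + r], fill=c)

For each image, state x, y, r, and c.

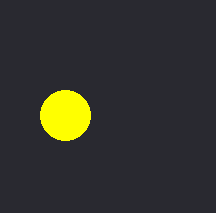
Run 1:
x = 65
y = 115
r = 25
c = 'yellow'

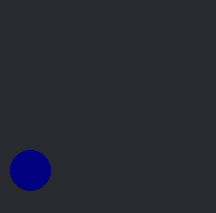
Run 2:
x = 30; y = 170; r = 20; c = 'navy'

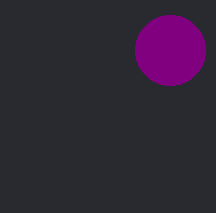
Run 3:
x = 170
y = 50
r = 35
c = 'purple'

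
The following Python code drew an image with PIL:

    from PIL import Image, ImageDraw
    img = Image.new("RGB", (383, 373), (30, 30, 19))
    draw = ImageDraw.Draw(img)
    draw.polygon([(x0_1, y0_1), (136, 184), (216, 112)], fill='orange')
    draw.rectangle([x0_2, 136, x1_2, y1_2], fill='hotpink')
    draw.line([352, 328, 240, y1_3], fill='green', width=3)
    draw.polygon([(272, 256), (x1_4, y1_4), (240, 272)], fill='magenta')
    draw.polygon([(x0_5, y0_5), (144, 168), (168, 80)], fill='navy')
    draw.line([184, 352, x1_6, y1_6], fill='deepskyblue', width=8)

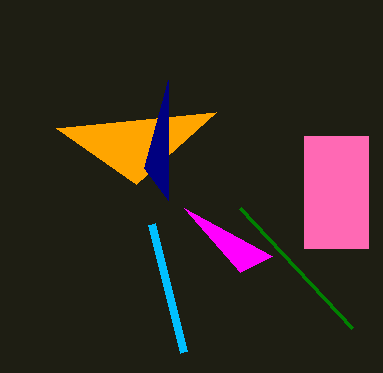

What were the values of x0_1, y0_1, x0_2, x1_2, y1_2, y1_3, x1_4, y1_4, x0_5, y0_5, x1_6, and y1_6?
x0_1 = 56; y0_1 = 128; x0_2 = 304; x1_2 = 368; y1_2 = 248; y1_3 = 208; x1_4 = 184; y1_4 = 208; x0_5 = 168; y0_5 = 200; x1_6 = 152; y1_6 = 224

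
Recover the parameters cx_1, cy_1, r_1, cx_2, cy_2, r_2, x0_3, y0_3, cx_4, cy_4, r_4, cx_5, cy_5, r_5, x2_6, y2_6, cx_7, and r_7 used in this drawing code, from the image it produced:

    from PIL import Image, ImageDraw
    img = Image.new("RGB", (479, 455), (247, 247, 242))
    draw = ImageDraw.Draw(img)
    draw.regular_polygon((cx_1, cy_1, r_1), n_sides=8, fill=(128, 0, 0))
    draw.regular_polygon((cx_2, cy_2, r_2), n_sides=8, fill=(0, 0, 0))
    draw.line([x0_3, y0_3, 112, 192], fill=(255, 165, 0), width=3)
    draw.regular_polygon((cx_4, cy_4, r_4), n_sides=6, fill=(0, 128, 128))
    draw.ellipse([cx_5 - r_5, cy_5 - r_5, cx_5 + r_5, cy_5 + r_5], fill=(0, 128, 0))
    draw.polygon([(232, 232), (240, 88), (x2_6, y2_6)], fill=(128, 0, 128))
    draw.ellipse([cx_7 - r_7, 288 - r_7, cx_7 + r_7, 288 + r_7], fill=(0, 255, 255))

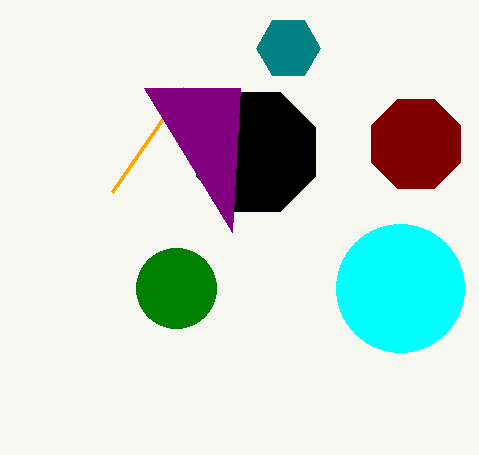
cx_1 = 416
cy_1 = 144
r_1 = 48
cx_2 = 256
cy_2 = 152
r_2 = 64
x0_3 = 184
y0_3 = 88
cx_4 = 288
cy_4 = 48
r_4 = 32
cx_5 = 176
cy_5 = 288
r_5 = 40
x2_6 = 144
y2_6 = 88
cx_7 = 400
r_7 = 64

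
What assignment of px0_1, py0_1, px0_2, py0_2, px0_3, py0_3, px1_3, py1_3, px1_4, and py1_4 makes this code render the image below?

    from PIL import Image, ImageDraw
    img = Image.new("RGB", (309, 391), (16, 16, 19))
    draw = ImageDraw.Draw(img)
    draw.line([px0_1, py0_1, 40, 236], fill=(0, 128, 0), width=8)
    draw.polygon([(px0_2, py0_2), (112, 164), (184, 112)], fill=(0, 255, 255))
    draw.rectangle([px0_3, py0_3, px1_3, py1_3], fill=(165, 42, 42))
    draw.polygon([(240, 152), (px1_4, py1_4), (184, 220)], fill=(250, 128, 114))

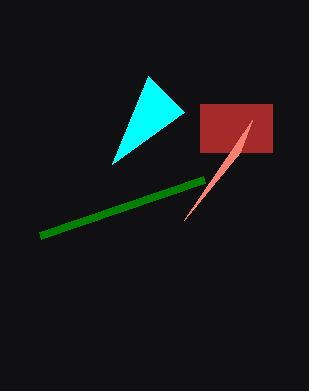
px0_1 = 204, py0_1 = 180, px0_2 = 148, py0_2 = 76, px0_3 = 200, py0_3 = 104, px1_3 = 272, py1_3 = 152, px1_4 = 252, py1_4 = 120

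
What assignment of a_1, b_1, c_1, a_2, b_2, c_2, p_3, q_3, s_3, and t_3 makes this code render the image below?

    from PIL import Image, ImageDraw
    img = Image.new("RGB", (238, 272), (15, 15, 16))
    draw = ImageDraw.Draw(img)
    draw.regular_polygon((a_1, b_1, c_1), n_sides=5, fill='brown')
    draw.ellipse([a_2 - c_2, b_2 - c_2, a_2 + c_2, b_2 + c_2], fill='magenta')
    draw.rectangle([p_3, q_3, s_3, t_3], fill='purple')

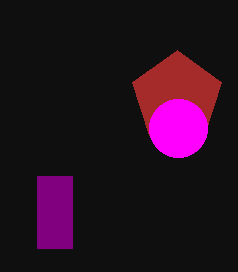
a_1 = 177; b_1 = 97; c_1 = 47; a_2 = 178; b_2 = 128; c_2 = 29; p_3 = 37; q_3 = 176; s_3 = 72; t_3 = 248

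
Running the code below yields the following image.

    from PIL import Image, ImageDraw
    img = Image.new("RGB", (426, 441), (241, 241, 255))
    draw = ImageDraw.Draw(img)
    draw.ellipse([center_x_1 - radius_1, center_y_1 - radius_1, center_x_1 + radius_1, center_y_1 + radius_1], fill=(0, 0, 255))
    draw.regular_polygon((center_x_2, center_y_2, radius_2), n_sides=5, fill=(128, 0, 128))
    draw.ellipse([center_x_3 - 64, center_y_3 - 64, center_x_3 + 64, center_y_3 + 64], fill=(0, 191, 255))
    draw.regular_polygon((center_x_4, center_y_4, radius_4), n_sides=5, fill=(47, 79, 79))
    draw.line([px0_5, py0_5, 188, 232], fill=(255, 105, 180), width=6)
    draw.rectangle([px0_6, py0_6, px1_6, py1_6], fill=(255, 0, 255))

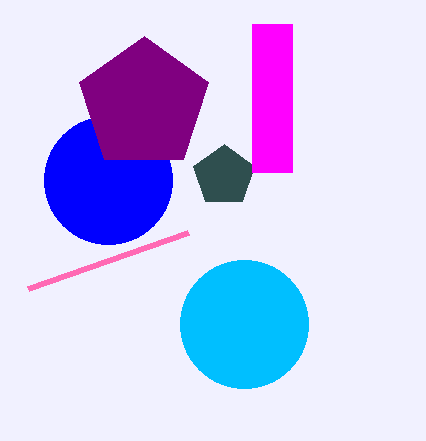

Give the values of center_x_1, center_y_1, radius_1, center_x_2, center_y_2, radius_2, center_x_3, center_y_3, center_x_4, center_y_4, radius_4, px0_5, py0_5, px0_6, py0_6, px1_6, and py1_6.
center_x_1 = 108; center_y_1 = 180; radius_1 = 64; center_x_2 = 144; center_y_2 = 104; radius_2 = 68; center_x_3 = 244; center_y_3 = 324; center_x_4 = 224; center_y_4 = 176; radius_4 = 32; px0_5 = 28; py0_5 = 288; px0_6 = 252; py0_6 = 24; px1_6 = 292; py1_6 = 172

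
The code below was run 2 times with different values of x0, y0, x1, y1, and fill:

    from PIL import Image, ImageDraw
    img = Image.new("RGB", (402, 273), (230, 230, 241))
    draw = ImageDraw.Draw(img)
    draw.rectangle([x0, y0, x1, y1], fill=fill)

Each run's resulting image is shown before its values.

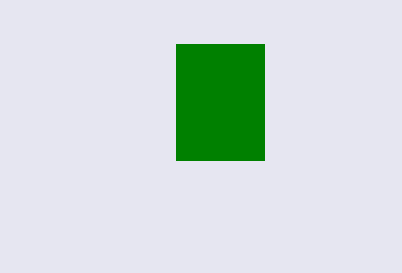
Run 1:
x0 = 176
y0 = 44
x1 = 264
y1 = 160
fill = 'green'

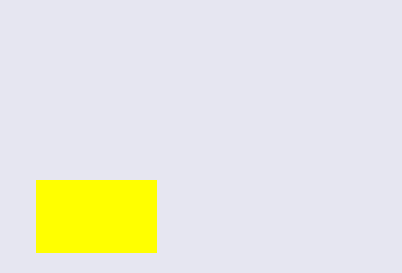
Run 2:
x0 = 36; y0 = 180; x1 = 156; y1 = 252; fill = 'yellow'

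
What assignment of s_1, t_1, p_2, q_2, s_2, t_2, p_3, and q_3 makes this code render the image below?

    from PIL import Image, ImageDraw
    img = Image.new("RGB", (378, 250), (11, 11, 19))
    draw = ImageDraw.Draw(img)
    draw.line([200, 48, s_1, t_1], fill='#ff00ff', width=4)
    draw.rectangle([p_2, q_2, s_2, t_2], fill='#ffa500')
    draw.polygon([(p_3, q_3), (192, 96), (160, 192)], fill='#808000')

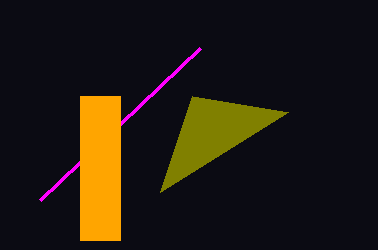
s_1 = 40
t_1 = 200
p_2 = 80
q_2 = 96
s_2 = 120
t_2 = 240
p_3 = 288
q_3 = 112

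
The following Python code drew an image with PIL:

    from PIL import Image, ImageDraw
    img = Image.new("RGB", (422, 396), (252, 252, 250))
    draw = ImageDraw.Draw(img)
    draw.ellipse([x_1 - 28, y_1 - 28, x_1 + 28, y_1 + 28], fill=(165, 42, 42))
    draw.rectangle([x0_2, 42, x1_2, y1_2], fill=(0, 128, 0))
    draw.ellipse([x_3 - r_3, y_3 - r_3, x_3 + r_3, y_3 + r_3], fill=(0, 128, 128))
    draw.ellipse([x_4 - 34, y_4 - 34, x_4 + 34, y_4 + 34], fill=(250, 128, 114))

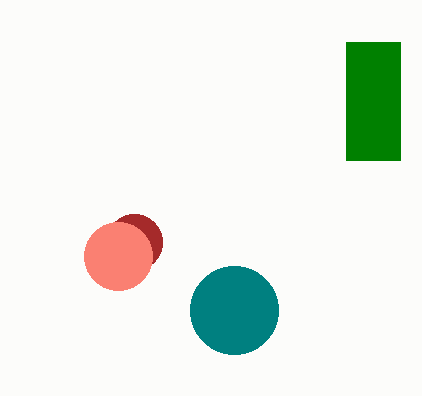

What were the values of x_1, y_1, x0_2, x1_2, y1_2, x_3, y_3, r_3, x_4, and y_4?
x_1 = 134; y_1 = 242; x0_2 = 346; x1_2 = 400; y1_2 = 160; x_3 = 234; y_3 = 310; r_3 = 44; x_4 = 118; y_4 = 256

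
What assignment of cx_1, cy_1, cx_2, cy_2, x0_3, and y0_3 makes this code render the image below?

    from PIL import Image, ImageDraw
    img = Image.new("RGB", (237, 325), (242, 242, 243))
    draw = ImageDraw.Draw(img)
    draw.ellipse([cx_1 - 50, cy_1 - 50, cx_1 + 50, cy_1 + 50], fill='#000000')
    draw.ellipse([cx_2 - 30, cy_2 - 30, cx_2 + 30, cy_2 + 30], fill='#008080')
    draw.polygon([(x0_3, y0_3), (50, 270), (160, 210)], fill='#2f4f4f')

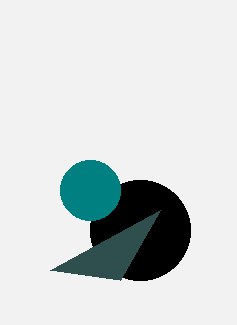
cx_1 = 140, cy_1 = 230, cx_2 = 90, cy_2 = 190, x0_3 = 120, y0_3 = 280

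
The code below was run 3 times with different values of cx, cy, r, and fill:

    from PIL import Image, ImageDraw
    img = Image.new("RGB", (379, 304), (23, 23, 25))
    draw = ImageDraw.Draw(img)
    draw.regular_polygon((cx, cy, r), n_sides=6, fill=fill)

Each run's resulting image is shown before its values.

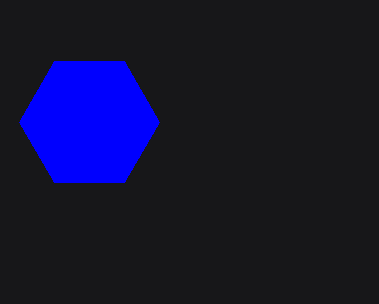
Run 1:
cx = 89; cy = 122; r = 70; fill = 'blue'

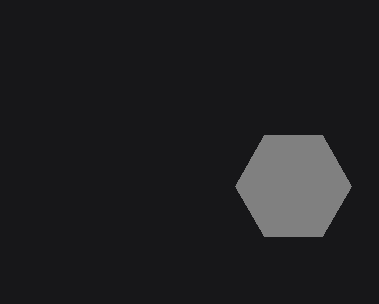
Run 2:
cx = 293; cy = 186; r = 58; fill = 'gray'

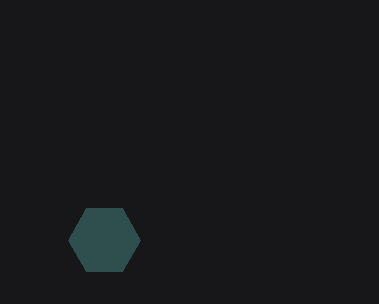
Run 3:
cx = 104
cy = 240
r = 36
fill = 'darkslategray'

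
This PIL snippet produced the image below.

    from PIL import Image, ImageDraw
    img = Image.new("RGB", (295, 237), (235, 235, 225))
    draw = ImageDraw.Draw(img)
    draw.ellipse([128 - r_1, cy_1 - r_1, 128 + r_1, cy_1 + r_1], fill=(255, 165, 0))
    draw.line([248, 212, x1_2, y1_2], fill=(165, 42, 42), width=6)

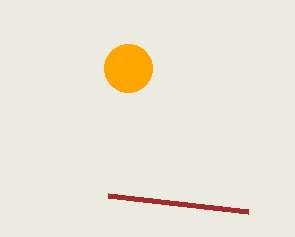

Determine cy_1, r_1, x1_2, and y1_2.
cy_1 = 68
r_1 = 24
x1_2 = 108
y1_2 = 196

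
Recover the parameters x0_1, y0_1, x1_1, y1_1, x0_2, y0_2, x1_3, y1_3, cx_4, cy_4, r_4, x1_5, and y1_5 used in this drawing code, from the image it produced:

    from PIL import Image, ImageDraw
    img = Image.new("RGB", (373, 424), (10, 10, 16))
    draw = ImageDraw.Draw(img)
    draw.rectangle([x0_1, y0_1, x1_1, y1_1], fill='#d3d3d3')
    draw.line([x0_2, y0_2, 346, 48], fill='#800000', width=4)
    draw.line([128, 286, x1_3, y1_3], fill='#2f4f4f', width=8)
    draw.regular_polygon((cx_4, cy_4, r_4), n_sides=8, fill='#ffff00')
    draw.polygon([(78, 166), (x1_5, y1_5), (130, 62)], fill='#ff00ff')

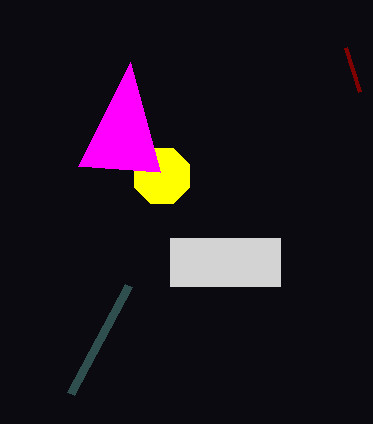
x0_1 = 170, y0_1 = 238, x1_1 = 280, y1_1 = 286, x0_2 = 360, y0_2 = 92, x1_3 = 70, y1_3 = 394, cx_4 = 162, cy_4 = 176, r_4 = 30, x1_5 = 160, y1_5 = 172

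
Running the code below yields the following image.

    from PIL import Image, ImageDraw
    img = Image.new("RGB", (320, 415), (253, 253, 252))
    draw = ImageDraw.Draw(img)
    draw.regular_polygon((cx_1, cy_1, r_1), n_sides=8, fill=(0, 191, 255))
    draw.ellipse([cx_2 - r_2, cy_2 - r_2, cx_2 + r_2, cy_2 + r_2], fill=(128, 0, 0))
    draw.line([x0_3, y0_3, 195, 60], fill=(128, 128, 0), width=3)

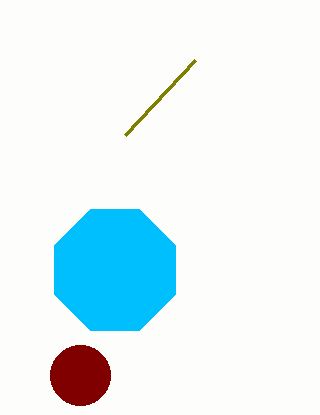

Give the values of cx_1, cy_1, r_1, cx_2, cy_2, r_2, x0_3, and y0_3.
cx_1 = 115
cy_1 = 270
r_1 = 65
cx_2 = 80
cy_2 = 375
r_2 = 30
x0_3 = 125
y0_3 = 135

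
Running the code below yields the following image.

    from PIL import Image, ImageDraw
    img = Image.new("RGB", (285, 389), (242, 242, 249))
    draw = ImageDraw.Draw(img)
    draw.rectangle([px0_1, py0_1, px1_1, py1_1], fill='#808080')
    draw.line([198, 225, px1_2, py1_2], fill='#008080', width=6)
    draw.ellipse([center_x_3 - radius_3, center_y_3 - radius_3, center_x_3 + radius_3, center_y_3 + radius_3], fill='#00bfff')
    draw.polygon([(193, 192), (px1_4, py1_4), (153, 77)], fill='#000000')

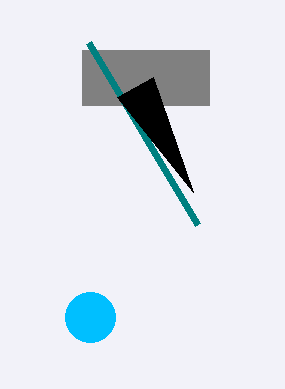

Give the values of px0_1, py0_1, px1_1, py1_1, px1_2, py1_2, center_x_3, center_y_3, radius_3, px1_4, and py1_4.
px0_1 = 82
py0_1 = 50
px1_1 = 209
py1_1 = 105
px1_2 = 89
py1_2 = 43
center_x_3 = 90
center_y_3 = 317
radius_3 = 25
px1_4 = 117
py1_4 = 97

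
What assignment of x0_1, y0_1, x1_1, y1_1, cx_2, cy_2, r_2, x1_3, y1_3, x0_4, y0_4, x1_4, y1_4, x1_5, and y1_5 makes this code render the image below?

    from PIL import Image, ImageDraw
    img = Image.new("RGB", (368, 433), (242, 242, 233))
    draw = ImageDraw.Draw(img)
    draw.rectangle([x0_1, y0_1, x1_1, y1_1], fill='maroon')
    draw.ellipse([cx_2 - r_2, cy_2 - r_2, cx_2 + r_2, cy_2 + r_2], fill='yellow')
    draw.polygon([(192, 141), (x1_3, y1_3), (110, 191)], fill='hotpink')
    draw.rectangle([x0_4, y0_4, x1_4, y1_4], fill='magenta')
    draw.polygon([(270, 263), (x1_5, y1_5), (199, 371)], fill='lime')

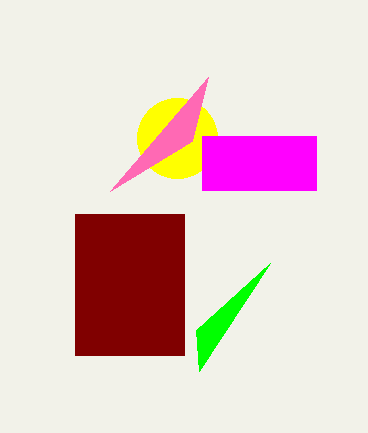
x0_1 = 75; y0_1 = 214; x1_1 = 184; y1_1 = 355; cx_2 = 177; cy_2 = 138; r_2 = 40; x1_3 = 208; y1_3 = 77; x0_4 = 202; y0_4 = 136; x1_4 = 316; y1_4 = 190; x1_5 = 196; y1_5 = 330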